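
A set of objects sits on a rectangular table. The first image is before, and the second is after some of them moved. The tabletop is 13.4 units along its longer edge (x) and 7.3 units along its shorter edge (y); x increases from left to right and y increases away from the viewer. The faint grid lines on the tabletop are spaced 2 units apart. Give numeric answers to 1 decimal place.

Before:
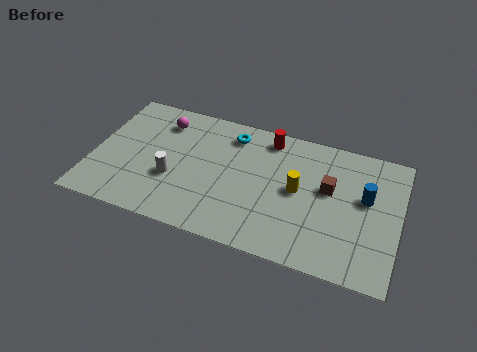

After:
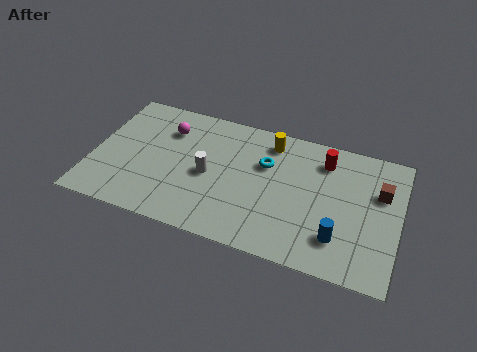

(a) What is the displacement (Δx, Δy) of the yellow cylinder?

(-1.4, 2.3)

The yellow cylinder was at about (9.0, 3.8) and moved to about (7.6, 6.1).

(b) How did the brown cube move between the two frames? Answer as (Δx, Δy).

(2.2, 0.5)

The brown cube was at about (10.3, 4.3) and moved to about (12.5, 4.8).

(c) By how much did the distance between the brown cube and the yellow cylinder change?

+3.7

The distance was about 1.4 in the first image and 5.1 in the second, so they moved 3.7 units further apart.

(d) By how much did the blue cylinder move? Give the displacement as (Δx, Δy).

(-1.0, -2.5)

From the two frames, the blue cylinder sits at roughly (11.9, 4.3) before and (10.9, 1.8) after.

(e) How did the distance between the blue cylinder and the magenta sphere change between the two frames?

-0.6

The distance was about 9.2 in the first image and 8.6 in the second, so they moved 0.6 units closer together.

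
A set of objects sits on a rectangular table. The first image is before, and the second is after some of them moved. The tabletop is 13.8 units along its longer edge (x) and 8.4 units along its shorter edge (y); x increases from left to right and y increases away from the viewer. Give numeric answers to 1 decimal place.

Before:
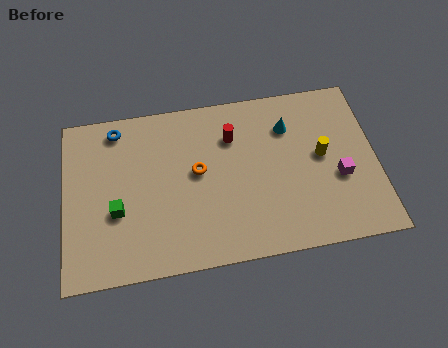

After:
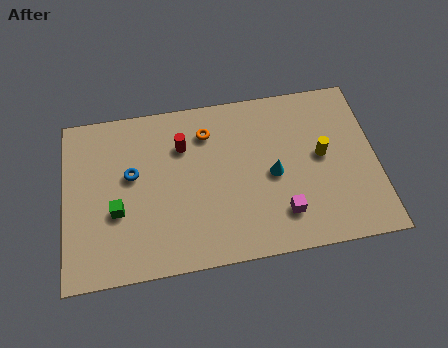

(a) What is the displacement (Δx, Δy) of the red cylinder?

(-2.2, -0.1)

From the two frames, the red cylinder sits at roughly (7.5, 6.1) before and (5.3, 6.0) after.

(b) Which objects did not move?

the yellow cylinder and the green cube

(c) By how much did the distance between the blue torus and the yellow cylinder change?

-1.0

Before: roughly 9.4 units apart; after: 8.4. That's 1.0 units closer together.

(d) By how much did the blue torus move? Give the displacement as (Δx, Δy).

(0.6, -2.4)

The blue torus started near (2.4, 7.3) and ended near (3.0, 4.9).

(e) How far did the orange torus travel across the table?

2.0

From (5.9, 4.6) to (6.4, 6.5), the orange torus covered √(0.5² + 1.9²) ≈ 2.0 units.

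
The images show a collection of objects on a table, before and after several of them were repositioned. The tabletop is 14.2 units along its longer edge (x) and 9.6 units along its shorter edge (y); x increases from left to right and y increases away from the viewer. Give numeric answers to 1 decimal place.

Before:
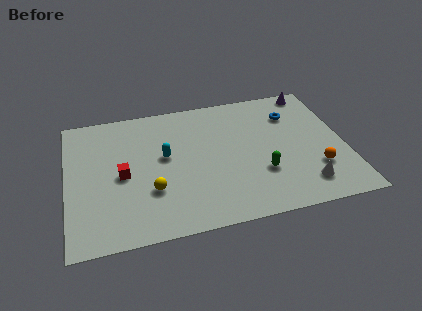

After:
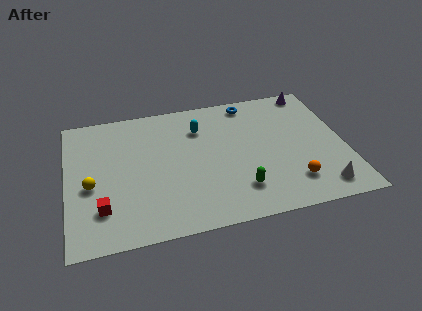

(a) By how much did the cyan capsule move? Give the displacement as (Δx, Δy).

(1.9, 1.7)

From the two frames, the cyan capsule sits at roughly (5.0, 5.4) before and (6.9, 7.1) after.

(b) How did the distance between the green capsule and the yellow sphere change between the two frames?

+2.0

Before: roughly 5.6 units apart; after: 7.6. That's 2.0 units further apart.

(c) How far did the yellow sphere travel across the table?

3.2

From (4.2, 3.1) to (1.2, 4.1), the yellow sphere covered √(3.0² + 1.0²) ≈ 3.2 units.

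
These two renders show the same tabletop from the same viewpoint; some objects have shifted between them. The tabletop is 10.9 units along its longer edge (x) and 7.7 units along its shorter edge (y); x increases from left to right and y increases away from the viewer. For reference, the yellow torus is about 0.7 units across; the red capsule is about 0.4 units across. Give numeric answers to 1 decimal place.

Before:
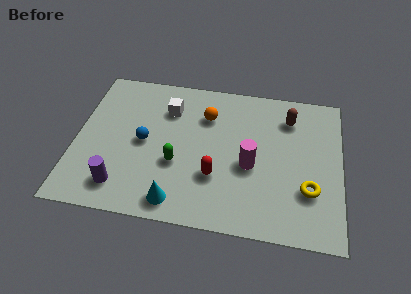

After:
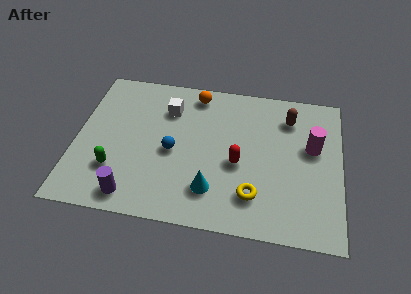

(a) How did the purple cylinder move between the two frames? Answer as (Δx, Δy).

(0.5, -0.4)

From the two frames, the purple cylinder sits at roughly (2.0, 1.4) before and (2.5, 1.0) after.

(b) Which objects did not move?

the white cube and the brown capsule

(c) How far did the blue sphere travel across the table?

1.2

From (2.8, 3.8) to (4.0, 3.5), the blue sphere covered √(1.2² + 0.3²) ≈ 1.2 units.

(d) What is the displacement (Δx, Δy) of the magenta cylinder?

(2.5, 1.3)

The magenta cylinder was at about (7.2, 3.3) and moved to about (9.7, 4.6).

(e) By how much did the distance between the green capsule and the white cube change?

+1.2

The distance was about 2.8 in the first image and 4.0 in the second, so they moved 1.2 units further apart.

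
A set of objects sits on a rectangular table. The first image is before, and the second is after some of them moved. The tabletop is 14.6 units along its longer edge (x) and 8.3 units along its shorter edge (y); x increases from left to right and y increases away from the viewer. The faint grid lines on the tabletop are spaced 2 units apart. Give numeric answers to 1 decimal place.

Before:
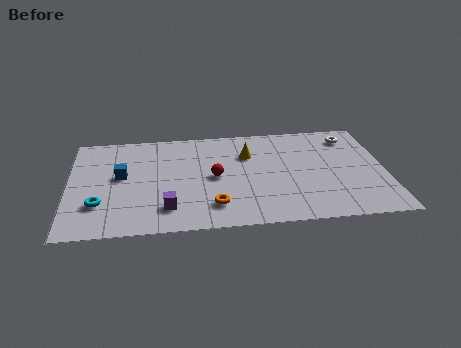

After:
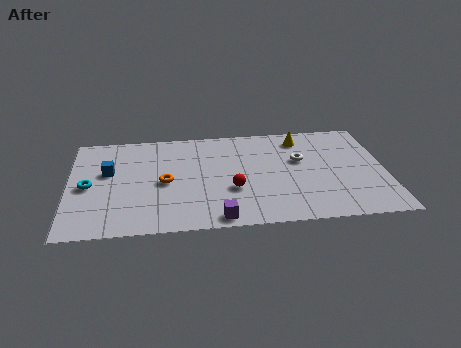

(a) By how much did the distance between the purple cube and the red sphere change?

-0.9

The distance was about 3.2 in the first image and 2.3 in the second, so they moved 0.9 units closer together.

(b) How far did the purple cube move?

2.5

From (4.5, 1.8) to (6.8, 0.8), the purple cube covered √(2.3² + 1.0²) ≈ 2.5 units.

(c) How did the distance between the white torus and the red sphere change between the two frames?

-3.1

Before: roughly 6.9 units apart; after: 3.8. That's 3.1 units closer together.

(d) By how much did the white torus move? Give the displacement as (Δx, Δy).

(-2.4, -1.7)

From the two frames, the white torus sits at roughly (13.1, 6.8) before and (10.7, 5.1) after.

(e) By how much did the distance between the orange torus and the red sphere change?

+0.9

Before: roughly 2.3 units apart; after: 3.2. That's 0.9 units further apart.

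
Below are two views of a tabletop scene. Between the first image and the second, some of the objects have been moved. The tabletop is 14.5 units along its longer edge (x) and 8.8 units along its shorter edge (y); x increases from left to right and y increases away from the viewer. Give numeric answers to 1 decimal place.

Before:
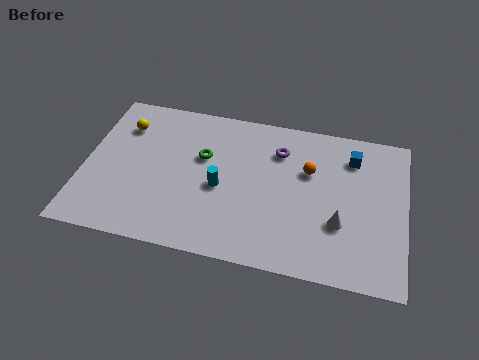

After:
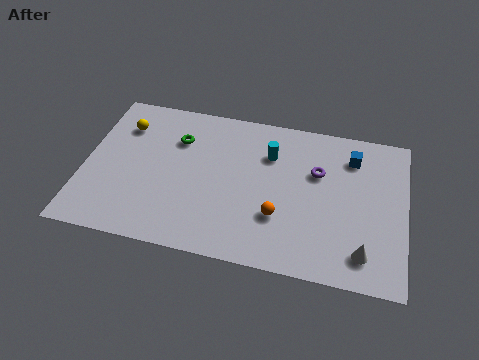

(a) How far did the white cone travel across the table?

1.8

The white cone was near (11.6, 3.0) before and (12.7, 1.6) after, so it travelled √(1.1² + 1.4²) ≈ 1.8 units.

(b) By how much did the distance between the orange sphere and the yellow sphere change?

-0.3

The distance was about 8.5 in the first image and 8.2 in the second, so they moved 0.3 units closer together.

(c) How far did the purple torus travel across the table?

2.0

The purple torus was near (8.7, 6.6) before and (10.5, 5.7) after, so it travelled √(1.8² + 0.9²) ≈ 2.0 units.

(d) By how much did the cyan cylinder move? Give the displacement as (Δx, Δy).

(2.1, 2.4)

The cyan cylinder was at about (6.2, 3.9) and moved to about (8.3, 6.3).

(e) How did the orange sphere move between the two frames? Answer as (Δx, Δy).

(-1.2, -2.9)

The orange sphere was at about (10.1, 5.7) and moved to about (8.9, 2.8).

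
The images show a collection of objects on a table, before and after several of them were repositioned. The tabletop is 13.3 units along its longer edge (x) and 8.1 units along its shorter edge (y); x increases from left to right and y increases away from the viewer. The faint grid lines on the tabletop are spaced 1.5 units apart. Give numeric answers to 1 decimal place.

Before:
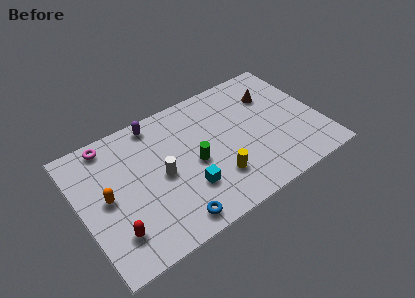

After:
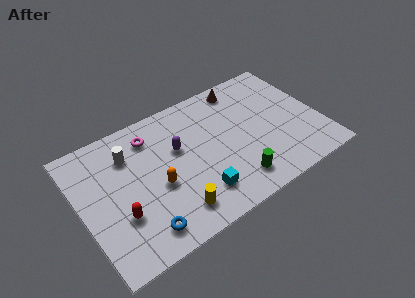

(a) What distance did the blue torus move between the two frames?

1.6

From (4.5, 1.0) to (2.9, 1.3), the blue torus covered √(1.6² + 0.3²) ≈ 1.6 units.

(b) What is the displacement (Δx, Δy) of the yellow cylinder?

(-2.5, -0.7)

The yellow cylinder was at about (7.2, 2.2) and moved to about (4.7, 1.5).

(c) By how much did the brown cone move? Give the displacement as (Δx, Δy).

(-1.5, 1.3)

The brown cone was at about (11.0, 5.8) and moved to about (9.5, 7.1).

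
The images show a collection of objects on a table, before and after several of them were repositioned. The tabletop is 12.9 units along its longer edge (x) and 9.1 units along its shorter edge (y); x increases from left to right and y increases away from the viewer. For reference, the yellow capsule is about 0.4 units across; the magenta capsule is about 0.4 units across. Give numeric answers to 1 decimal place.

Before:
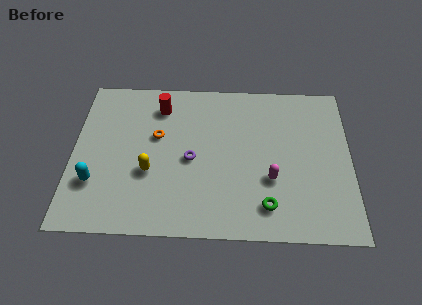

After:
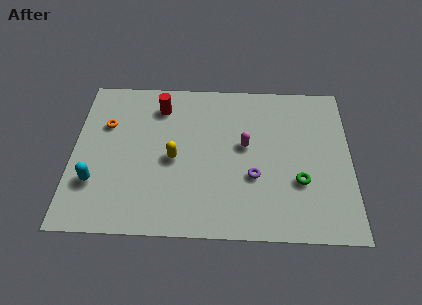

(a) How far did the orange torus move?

2.5

From (3.9, 5.5) to (1.5, 6.1), the orange torus covered √(2.4² + 0.6²) ≈ 2.5 units.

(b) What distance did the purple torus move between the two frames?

3.0

From (5.5, 4.2) to (8.4, 3.3), the purple torus covered √(2.9² + 0.9²) ≈ 3.0 units.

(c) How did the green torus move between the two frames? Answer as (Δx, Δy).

(1.5, 1.4)

The green torus started near (9.0, 1.7) and ended near (10.5, 3.1).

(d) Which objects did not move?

the red cylinder and the cyan capsule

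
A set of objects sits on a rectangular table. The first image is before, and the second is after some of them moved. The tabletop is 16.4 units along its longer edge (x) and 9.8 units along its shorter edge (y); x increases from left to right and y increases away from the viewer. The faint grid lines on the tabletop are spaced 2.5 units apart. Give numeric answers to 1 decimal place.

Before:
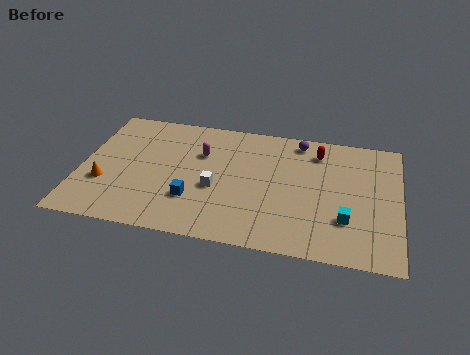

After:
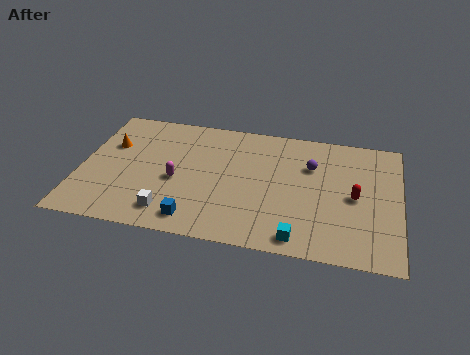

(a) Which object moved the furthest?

the red capsule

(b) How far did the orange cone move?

3.1

The orange cone moved from about (1.3, 3.3) to (1.4, 6.4), a distance of √(0.1² + 3.1²) ≈ 3.1.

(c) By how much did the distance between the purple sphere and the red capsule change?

+1.8

The distance was about 1.2 in the first image and 3.0 in the second, so they moved 1.8 units further apart.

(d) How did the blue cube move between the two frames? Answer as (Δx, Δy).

(0.2, -1.5)

The blue cube was at about (5.9, 2.9) and moved to about (6.1, 1.4).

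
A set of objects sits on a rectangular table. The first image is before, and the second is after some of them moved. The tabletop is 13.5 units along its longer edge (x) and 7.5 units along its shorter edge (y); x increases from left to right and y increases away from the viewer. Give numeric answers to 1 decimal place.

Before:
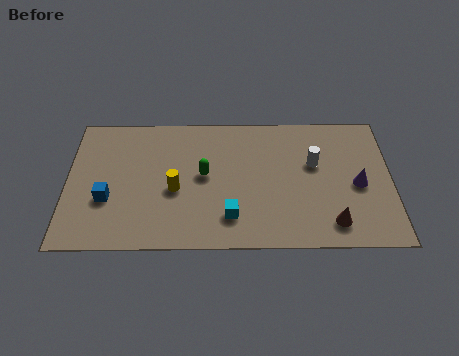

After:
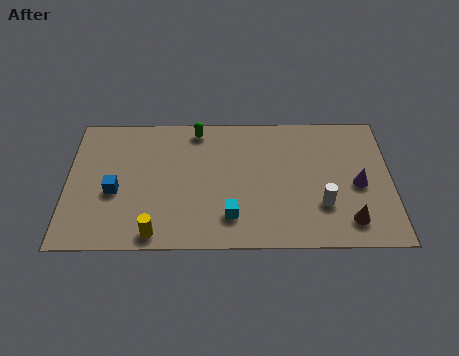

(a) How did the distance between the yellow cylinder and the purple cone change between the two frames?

+1.2

The distance was about 7.6 in the first image and 8.8 in the second, so they moved 1.2 units further apart.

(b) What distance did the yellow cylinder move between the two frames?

2.5

The yellow cylinder moved from about (4.5, 3.2) to (3.7, 0.8), a distance of √(0.8² + 2.4²) ≈ 2.5.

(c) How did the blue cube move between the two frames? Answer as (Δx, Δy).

(0.3, 0.4)

The blue cube started near (1.7, 2.7) and ended near (2.0, 3.1).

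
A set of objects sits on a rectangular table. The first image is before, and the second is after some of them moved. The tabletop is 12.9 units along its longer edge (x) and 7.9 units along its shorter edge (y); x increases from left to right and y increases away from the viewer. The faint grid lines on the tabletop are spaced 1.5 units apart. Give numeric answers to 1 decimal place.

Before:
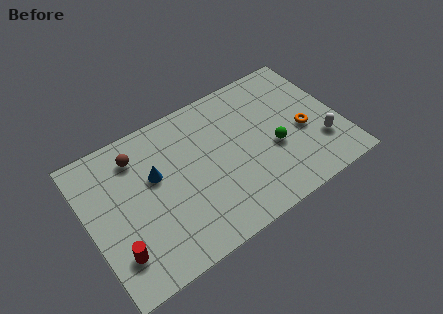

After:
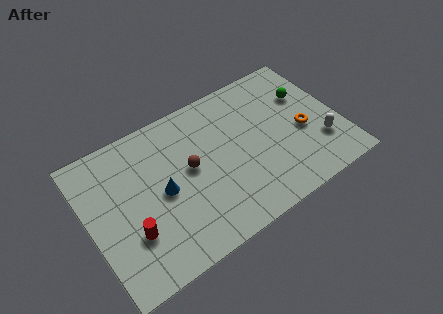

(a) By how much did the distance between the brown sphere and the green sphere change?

-0.9

They were about 7.3 units apart before and 6.4 after — 0.9 units closer together.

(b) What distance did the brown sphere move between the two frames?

3.1

The brown sphere was near (2.8, 6.3) before and (5.2, 4.3) after, so it travelled √(2.4² + 2.0²) ≈ 3.1 units.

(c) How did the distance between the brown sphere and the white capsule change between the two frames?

-3.0

They were about 9.8 units apart before and 6.8 after — 3.0 units closer together.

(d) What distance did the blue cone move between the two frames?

1.0

The blue cone was near (3.5, 4.8) before and (3.7, 3.8) after, so it travelled √(0.2² + 1.0²) ≈ 1.0 units.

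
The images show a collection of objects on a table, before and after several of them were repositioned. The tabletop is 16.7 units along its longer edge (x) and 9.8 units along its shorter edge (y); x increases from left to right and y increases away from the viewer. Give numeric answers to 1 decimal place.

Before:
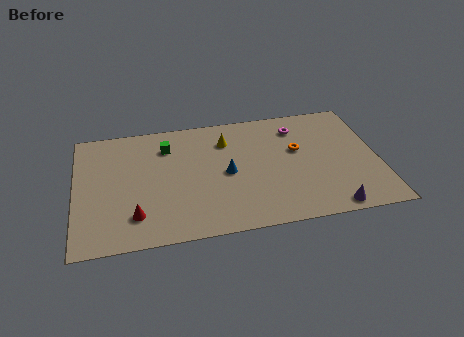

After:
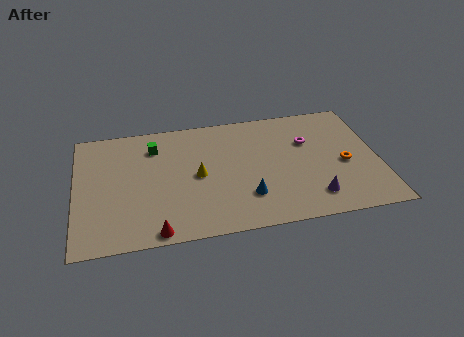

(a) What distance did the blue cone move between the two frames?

2.3

The blue cone was near (8.3, 4.7) before and (9.3, 2.6) after, so it travelled √(1.0² + 2.1²) ≈ 2.3 units.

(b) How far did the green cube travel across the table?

0.7

The green cube was near (5.1, 7.5) before and (4.4, 7.6) after, so it travelled √(0.7² + 0.1²) ≈ 0.7 units.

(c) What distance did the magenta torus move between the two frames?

1.4

The magenta torus was near (12.4, 7.8) before and (12.9, 6.5) after, so it travelled √(0.5² + 1.3²) ≈ 1.4 units.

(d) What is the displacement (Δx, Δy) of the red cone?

(1.1, -1.4)

The red cone started near (3.2, 2.2) and ended near (4.3, 0.8).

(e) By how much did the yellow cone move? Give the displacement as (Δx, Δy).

(-1.7, -2.6)

From the two frames, the yellow cone sits at roughly (8.4, 7.4) before and (6.7, 4.8) after.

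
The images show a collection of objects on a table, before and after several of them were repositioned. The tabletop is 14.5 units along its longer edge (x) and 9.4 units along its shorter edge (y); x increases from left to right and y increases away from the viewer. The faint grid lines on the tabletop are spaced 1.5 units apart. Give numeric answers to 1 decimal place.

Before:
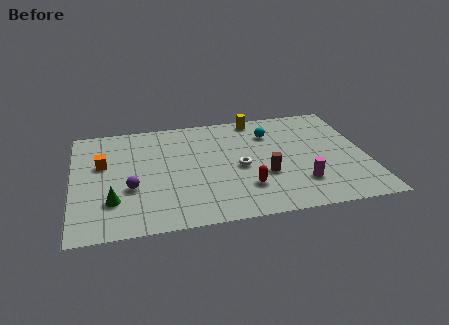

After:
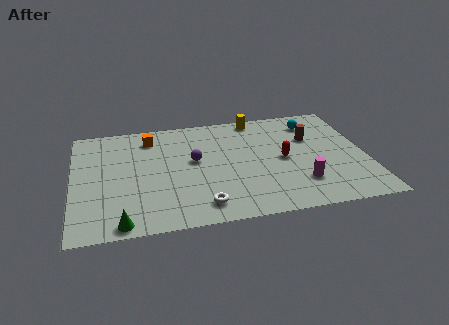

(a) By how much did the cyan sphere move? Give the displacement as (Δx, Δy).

(2.2, 0.6)

The cyan sphere was at about (9.9, 7.0) and moved to about (12.1, 7.6).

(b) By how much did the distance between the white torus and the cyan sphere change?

+5.3

The distance was about 3.2 in the first image and 8.5 in the second, so they moved 5.3 units further apart.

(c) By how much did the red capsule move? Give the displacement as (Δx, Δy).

(2.0, 2.1)

From the two frames, the red capsule sits at roughly (8.4, 2.5) before and (10.4, 4.6) after.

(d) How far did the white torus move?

3.4

From (8.2, 4.3) to (6.2, 1.5), the white torus covered √(2.0² + 2.8²) ≈ 3.4 units.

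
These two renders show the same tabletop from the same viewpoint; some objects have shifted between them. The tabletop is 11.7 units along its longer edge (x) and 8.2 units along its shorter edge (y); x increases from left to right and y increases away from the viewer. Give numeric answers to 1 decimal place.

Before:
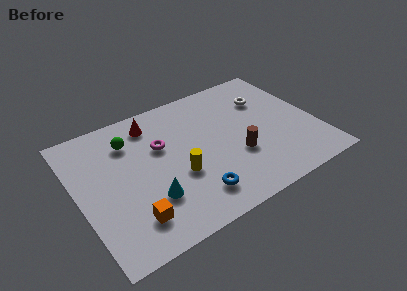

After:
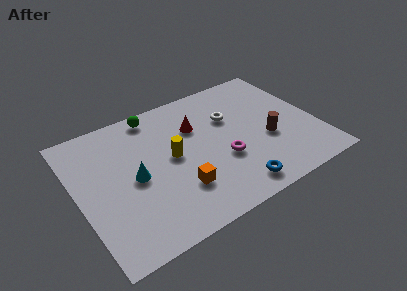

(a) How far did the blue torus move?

2.0

The blue torus moved from about (5.2, 1.6) to (7.1, 1.1), a distance of √(1.9² + 0.5²) ≈ 2.0.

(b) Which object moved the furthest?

the magenta torus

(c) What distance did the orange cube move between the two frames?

2.5

The orange cube moved from about (2.2, 1.7) to (4.6, 2.3), a distance of √(2.4² + 0.6²) ≈ 2.5.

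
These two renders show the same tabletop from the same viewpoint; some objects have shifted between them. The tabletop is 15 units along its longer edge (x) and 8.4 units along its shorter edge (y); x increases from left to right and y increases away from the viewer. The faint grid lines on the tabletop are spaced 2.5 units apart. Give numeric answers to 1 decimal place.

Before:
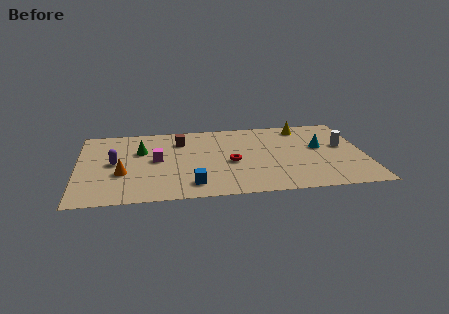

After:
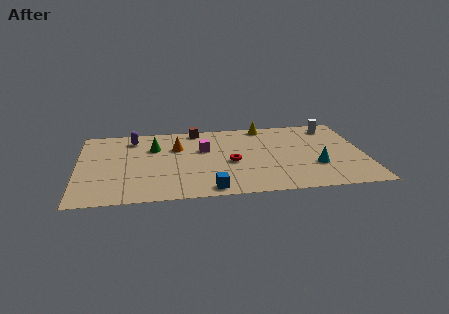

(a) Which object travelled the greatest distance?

the orange cone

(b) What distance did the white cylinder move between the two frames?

2.3

The white cylinder was near (13.9, 4.8) before and (13.5, 7.1) after, so it travelled √(0.4² + 2.3²) ≈ 2.3 units.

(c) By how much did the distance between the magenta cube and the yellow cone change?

-4.3

They were about 8.3 units apart before and 4.0 after — 4.3 units closer together.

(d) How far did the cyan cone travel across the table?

2.0

The cyan cone moved from about (12.7, 4.8) to (12.4, 2.8), a distance of √(0.3² + 2.0²) ≈ 2.0.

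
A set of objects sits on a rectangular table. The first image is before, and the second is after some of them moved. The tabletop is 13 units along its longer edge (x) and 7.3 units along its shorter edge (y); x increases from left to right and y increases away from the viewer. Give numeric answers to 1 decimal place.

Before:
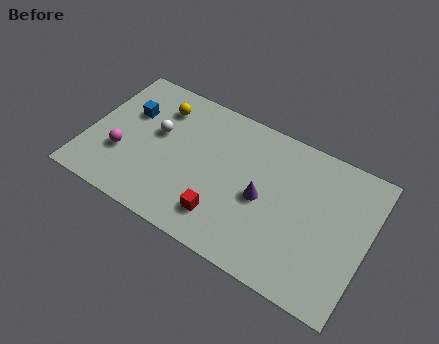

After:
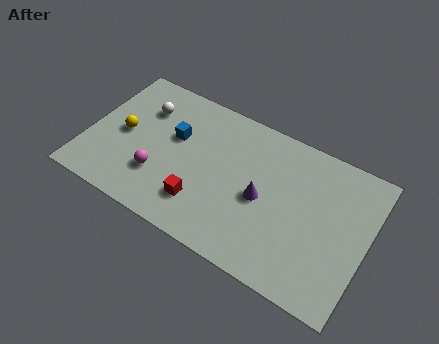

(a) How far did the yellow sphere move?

2.5

The yellow sphere was near (3.0, 5.7) before and (1.6, 3.6) after, so it travelled √(1.4² + 2.1²) ≈ 2.5 units.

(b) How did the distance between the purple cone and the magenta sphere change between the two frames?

-1.7

They were about 6.6 units apart before and 4.9 after — 1.7 units closer together.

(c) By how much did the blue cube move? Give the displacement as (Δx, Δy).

(2.2, -0.3)

The blue cube started near (1.7, 4.8) and ended near (3.9, 4.5).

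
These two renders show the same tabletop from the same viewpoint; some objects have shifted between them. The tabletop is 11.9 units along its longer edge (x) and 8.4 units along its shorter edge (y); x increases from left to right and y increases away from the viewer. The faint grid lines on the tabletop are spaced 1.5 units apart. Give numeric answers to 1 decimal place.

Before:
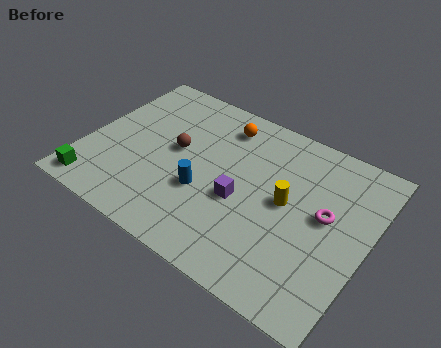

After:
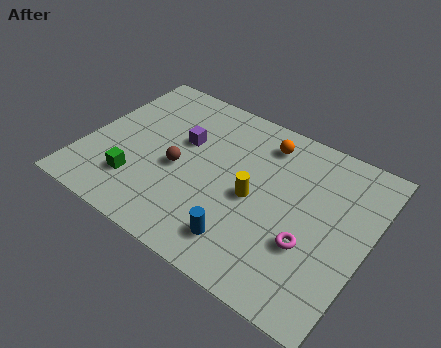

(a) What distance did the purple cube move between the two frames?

3.3

The purple cube was near (6.7, 3.5) before and (3.9, 5.2) after, so it travelled √(2.8² + 1.7²) ≈ 3.3 units.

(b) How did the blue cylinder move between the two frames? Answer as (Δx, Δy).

(2.0, -1.5)

From the two frames, the blue cylinder sits at roughly (5.2, 3.1) before and (7.2, 1.6) after.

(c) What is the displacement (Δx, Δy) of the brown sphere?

(0.3, -0.9)

From the two frames, the brown sphere sits at roughly (3.7, 4.6) before and (4.0, 3.7) after.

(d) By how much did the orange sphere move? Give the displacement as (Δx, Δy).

(1.8, 0.0)

From the two frames, the orange sphere sits at roughly (5.3, 6.9) before and (7.1, 6.9) after.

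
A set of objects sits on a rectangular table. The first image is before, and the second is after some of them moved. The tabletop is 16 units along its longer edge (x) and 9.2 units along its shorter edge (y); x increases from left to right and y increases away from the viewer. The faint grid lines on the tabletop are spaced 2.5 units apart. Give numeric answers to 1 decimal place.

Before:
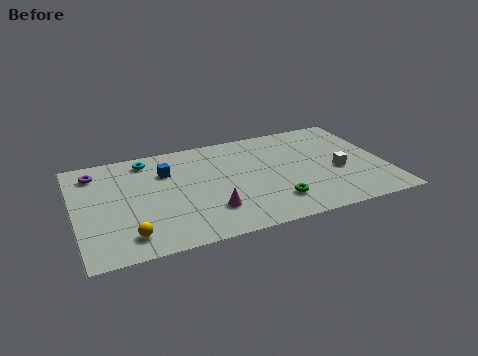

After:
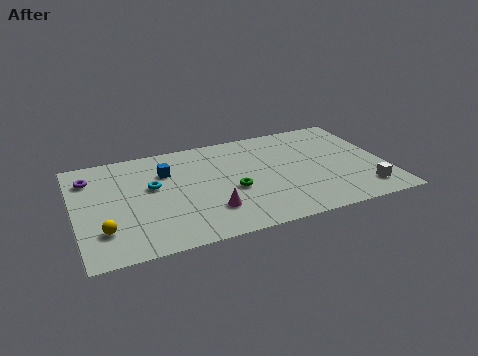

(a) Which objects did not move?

the magenta cone and the blue cube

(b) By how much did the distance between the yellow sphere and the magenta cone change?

+1.1

They were about 4.3 units apart before and 5.4 after — 1.1 units further apart.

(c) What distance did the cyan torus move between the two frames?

2.5

From (3.9, 7.9) to (4.0, 5.4), the cyan torus covered √(0.1² + 2.5²) ≈ 2.5 units.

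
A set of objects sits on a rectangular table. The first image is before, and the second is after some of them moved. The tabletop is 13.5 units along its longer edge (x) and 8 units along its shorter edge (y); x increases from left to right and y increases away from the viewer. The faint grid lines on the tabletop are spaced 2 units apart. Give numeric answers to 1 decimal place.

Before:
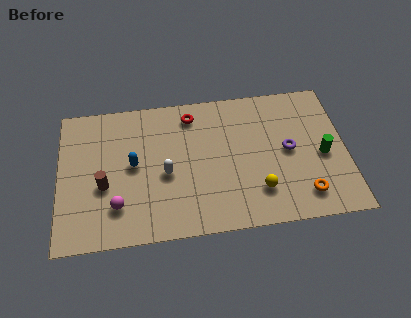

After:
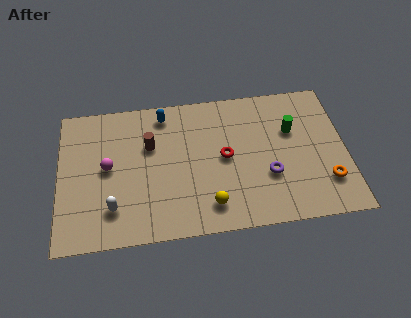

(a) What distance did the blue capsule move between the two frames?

3.1

From (3.5, 4.2) to (5.0, 6.9), the blue capsule covered √(1.5² + 2.7²) ≈ 3.1 units.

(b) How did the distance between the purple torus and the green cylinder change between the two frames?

+1.0

Before: roughly 1.7 units apart; after: 2.7. That's 1.0 units further apart.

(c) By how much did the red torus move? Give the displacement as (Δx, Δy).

(1.5, -2.6)

From the two frames, the red torus sits at roughly (6.3, 6.7) before and (7.8, 4.1) after.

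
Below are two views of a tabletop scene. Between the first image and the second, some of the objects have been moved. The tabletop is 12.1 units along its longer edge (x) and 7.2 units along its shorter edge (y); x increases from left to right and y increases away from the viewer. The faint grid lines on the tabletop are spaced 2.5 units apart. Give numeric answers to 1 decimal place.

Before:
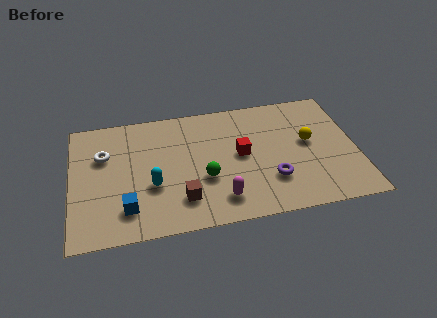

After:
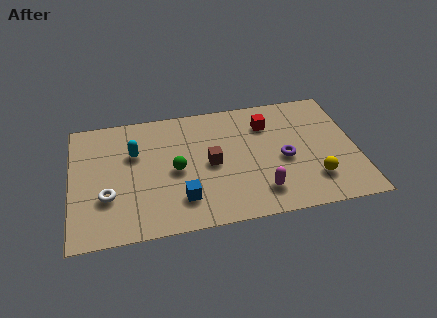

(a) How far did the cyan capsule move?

2.1

The cyan capsule was near (3.4, 2.7) before and (2.7, 4.7) after, so it travelled √(0.7² + 2.0²) ≈ 2.1 units.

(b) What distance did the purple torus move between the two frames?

1.3

The purple torus moved from about (8.4, 2.1) to (9.0, 3.2), a distance of √(0.6² + 1.1²) ≈ 1.3.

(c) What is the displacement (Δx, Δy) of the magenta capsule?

(1.7, 0.1)

From the two frames, the magenta capsule sits at roughly (6.2, 1.4) before and (7.9, 1.5) after.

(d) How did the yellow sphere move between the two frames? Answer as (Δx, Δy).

(0.1, -2.2)

The yellow sphere started near (10.1, 4.0) and ended near (10.2, 1.8).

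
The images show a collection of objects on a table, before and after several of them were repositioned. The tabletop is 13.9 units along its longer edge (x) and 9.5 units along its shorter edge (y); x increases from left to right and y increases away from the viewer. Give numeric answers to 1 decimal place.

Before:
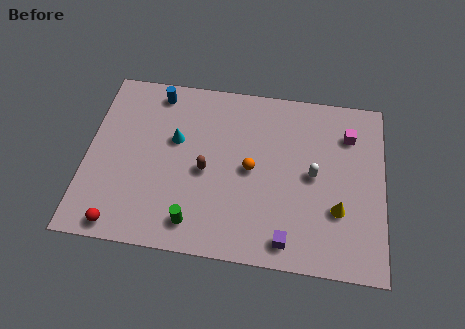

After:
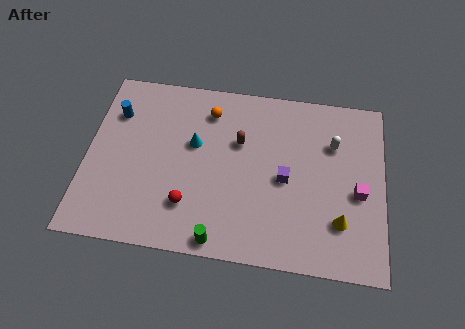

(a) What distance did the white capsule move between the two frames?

2.0

The white capsule was near (10.6, 4.8) before and (11.5, 6.6) after, so it travelled √(0.9² + 1.8²) ≈ 2.0 units.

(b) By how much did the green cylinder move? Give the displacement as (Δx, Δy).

(1.2, -0.7)

The green cylinder started near (5.2, 1.5) and ended near (6.4, 0.8).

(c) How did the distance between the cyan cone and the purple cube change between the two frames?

-2.6

They were about 7.1 units apart before and 4.5 after — 2.6 units closer together.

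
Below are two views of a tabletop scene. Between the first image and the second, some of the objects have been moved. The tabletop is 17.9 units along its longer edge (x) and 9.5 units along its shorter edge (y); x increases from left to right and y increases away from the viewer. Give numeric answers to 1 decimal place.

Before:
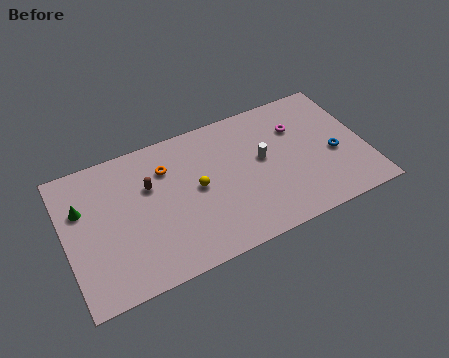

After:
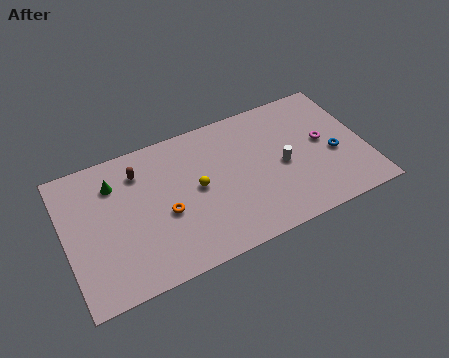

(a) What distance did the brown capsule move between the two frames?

1.3

From (5.1, 6.2) to (4.6, 7.4), the brown capsule covered √(0.5² + 1.2²) ≈ 1.3 units.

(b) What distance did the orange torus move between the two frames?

3.0

The orange torus was near (6.2, 7.0) before and (5.8, 4.0) after, so it travelled √(0.4² + 3.0²) ≈ 3.0 units.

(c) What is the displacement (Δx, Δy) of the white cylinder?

(1.1, -0.9)

From the two frames, the white cylinder sits at roughly (11.8, 5.3) before and (12.9, 4.4) after.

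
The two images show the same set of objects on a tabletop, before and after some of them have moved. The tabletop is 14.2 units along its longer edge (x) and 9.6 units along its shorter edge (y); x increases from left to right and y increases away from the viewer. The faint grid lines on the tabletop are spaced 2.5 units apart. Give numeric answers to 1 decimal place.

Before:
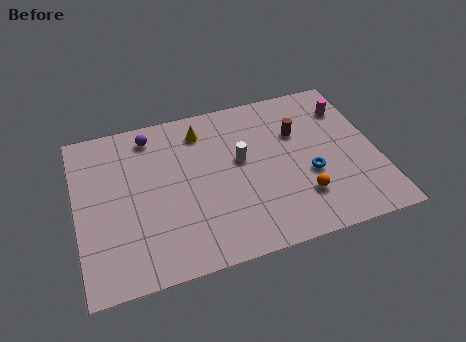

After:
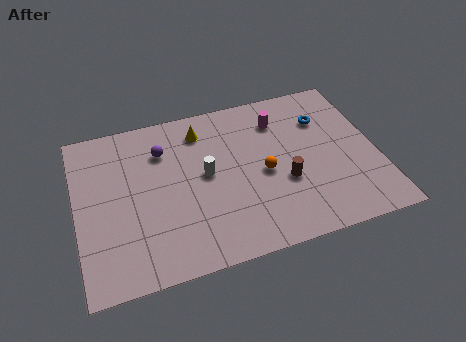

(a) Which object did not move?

the yellow cone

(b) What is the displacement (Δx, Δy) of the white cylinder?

(-1.7, -0.4)

From the two frames, the white cylinder sits at roughly (7.8, 5.5) before and (6.1, 5.1) after.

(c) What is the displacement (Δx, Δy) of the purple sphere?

(0.5, -1.1)

The purple sphere started near (3.7, 8.2) and ended near (4.2, 7.1).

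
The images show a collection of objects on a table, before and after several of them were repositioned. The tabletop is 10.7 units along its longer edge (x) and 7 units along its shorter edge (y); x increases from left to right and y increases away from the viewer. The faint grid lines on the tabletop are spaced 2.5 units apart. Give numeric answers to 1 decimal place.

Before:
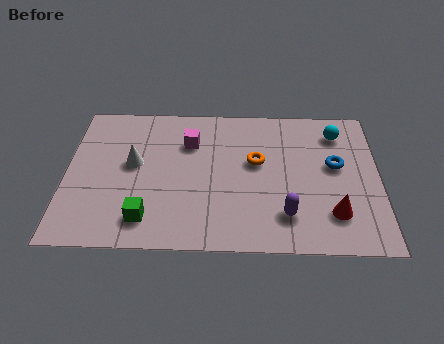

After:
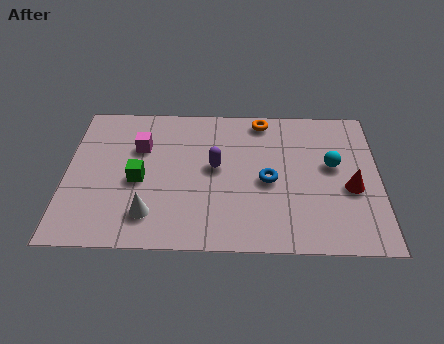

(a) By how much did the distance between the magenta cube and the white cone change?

+1.0

Before: roughly 2.2 units apart; after: 3.2. That's 1.0 units further apart.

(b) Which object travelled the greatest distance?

the purple capsule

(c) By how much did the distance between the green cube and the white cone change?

-1.0

Before: roughly 2.6 units apart; after: 1.6. That's 1.0 units closer together.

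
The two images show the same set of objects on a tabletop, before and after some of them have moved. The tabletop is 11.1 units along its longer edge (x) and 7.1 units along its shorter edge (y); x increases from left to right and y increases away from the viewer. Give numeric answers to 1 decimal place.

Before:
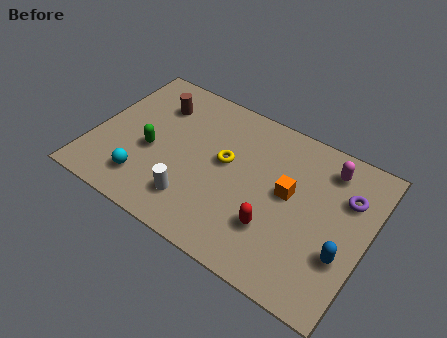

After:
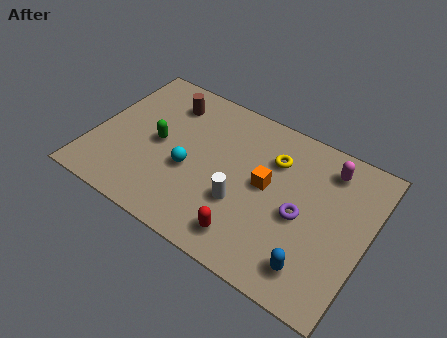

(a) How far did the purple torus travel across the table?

2.3

The purple torus moved from about (10.1, 4.9) to (8.5, 3.2), a distance of √(1.6² + 1.7²) ≈ 2.3.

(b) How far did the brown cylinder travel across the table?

0.5

The brown cylinder was near (2.2, 5.3) before and (2.6, 5.6) after, so it travelled √(0.4² + 0.3²) ≈ 0.5 units.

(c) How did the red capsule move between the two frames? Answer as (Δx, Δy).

(-0.9, -0.9)

From the two frames, the red capsule sits at roughly (7.6, 2.1) before and (6.7, 1.2) after.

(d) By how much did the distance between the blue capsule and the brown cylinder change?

-0.6

The distance was about 8.6 in the first image and 8.0 in the second, so they moved 0.6 units closer together.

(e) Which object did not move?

the magenta capsule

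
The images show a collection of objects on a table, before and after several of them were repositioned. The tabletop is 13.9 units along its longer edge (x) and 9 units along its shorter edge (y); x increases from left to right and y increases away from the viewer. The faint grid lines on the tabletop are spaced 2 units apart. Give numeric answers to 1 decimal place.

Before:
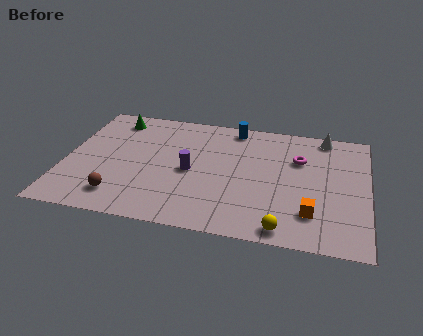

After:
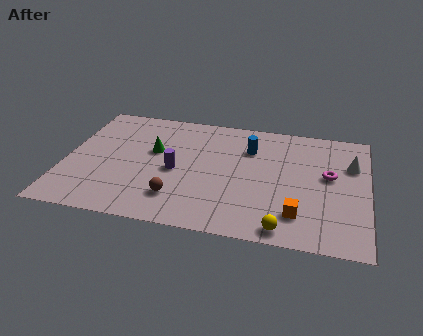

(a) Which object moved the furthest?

the green cone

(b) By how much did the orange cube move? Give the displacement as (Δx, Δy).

(-0.6, -0.2)

From the two frames, the orange cube sits at roughly (11.4, 2.2) before and (10.8, 2.0) after.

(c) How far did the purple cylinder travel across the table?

0.7

The purple cylinder was near (5.8, 4.2) before and (5.1, 4.1) after, so it travelled √(0.7² + 0.1²) ≈ 0.7 units.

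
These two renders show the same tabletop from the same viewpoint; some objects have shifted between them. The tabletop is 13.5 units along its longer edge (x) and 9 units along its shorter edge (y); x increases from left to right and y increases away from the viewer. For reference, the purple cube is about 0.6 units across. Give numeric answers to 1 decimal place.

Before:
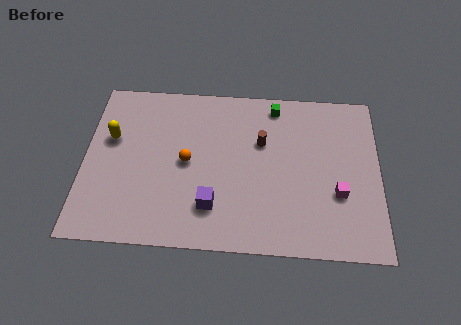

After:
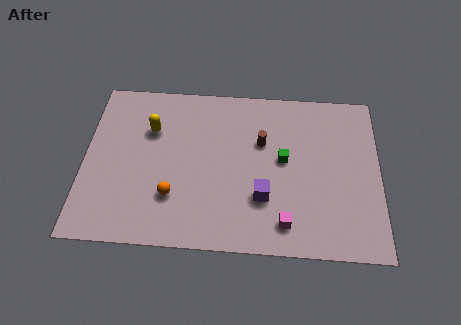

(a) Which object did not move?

the brown cylinder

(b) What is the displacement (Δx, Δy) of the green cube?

(0.4, -3.0)

The green cube started near (8.7, 7.9) and ended near (9.1, 4.9).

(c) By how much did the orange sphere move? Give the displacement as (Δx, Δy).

(-0.6, -1.9)

From the two frames, the orange sphere sits at roughly (4.7, 4.5) before and (4.1, 2.6) after.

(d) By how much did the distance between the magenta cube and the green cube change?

-2.1

They were about 5.5 units apart before and 3.4 after — 2.1 units closer together.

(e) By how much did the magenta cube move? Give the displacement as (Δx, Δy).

(-2.4, -1.7)

The magenta cube was at about (11.6, 3.2) and moved to about (9.2, 1.5).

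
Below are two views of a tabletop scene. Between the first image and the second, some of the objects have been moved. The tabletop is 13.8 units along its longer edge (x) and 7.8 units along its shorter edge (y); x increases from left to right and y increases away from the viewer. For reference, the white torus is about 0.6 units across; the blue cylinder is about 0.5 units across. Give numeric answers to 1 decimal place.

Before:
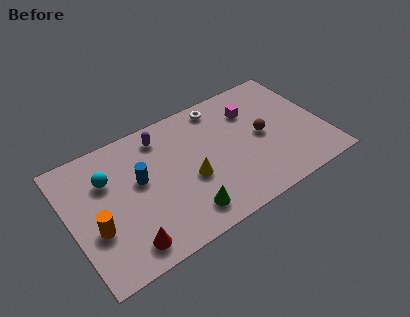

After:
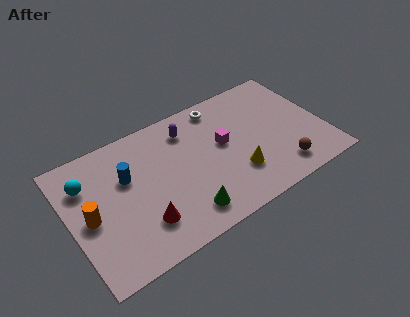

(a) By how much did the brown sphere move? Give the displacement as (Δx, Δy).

(0.6, -2.5)

From the two frames, the brown sphere sits at roughly (10.5, 3.9) before and (11.1, 1.4) after.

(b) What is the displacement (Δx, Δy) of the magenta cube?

(-1.8, -1.3)

The magenta cube started near (10.2, 5.7) and ended near (8.4, 4.4).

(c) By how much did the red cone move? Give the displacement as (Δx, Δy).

(1.0, 0.8)

From the two frames, the red cone sits at roughly (2.6, 1.2) before and (3.6, 2.0) after.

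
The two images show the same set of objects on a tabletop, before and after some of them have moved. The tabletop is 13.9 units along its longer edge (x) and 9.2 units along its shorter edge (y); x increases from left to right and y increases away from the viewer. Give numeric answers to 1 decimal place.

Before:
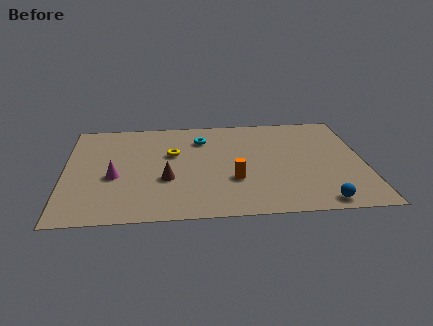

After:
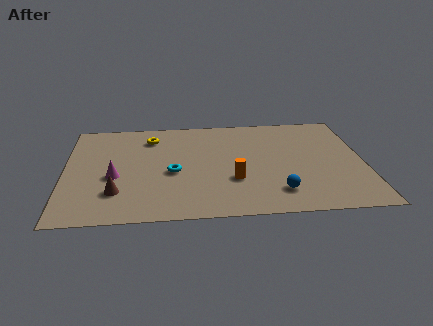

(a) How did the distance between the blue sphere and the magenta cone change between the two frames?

-2.1

They were about 9.8 units apart before and 7.7 after — 2.1 units closer together.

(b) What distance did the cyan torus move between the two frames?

3.3

From (6.4, 7.0) to (5.0, 4.0), the cyan torus covered √(1.4² + 3.0²) ≈ 3.3 units.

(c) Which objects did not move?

the magenta cone and the orange cylinder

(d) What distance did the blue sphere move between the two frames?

2.1

From (11.7, 0.9) to (9.8, 1.9), the blue sphere covered √(1.9² + 1.0²) ≈ 2.1 units.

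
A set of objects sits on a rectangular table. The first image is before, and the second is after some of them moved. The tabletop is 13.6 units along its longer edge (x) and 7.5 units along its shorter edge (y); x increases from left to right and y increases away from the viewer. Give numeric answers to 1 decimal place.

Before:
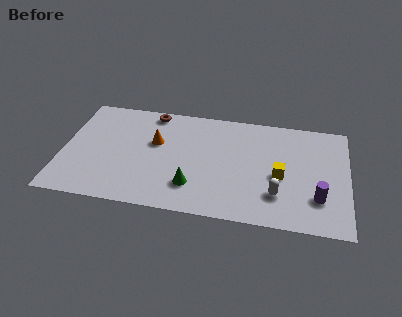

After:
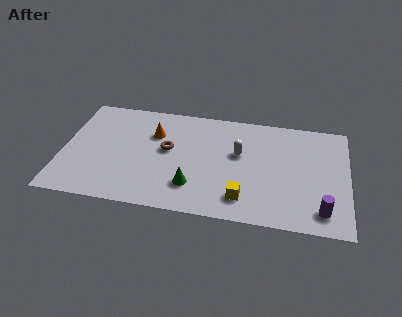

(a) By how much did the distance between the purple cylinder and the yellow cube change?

+1.5

They were about 2.2 units apart before and 3.7 after — 1.5 units further apart.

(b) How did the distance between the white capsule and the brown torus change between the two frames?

-4.4

Before: roughly 7.8 units apart; after: 3.4. That's 4.4 units closer together.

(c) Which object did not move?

the green cone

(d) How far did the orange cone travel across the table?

0.6

From (4.4, 4.6) to (4.3, 5.2), the orange cone covered √(0.1² + 0.6²) ≈ 0.6 units.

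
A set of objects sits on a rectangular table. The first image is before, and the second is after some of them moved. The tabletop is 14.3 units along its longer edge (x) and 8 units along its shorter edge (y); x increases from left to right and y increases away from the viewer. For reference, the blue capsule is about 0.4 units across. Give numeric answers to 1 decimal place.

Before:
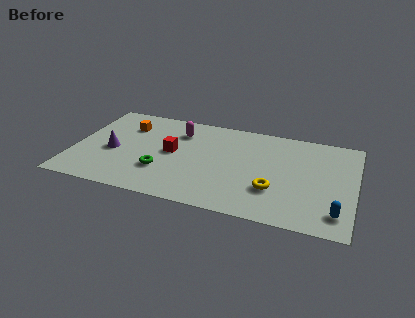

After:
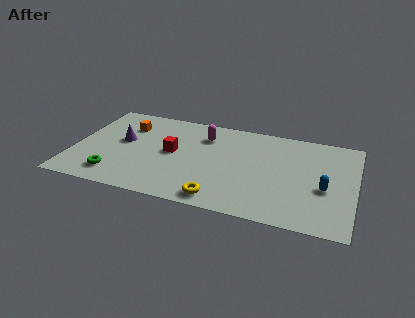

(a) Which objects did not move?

the red cube and the orange cube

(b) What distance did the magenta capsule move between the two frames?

1.3

From (5.2, 6.1) to (6.5, 6.1), the magenta capsule covered √(1.3² + 0.0²) ≈ 1.3 units.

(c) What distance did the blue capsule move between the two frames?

1.9

From (13.5, 1.5) to (12.8, 3.3), the blue capsule covered √(0.7² + 1.8²) ≈ 1.9 units.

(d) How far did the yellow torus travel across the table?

3.0

The yellow torus moved from about (10.3, 2.5) to (7.7, 1.0), a distance of √(2.6² + 1.5²) ≈ 3.0.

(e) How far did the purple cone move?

1.1

The purple cone was near (2.0, 3.5) before and (2.4, 4.5) after, so it travelled √(0.4² + 1.0²) ≈ 1.1 units.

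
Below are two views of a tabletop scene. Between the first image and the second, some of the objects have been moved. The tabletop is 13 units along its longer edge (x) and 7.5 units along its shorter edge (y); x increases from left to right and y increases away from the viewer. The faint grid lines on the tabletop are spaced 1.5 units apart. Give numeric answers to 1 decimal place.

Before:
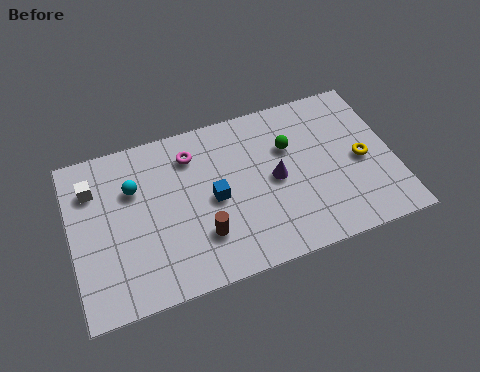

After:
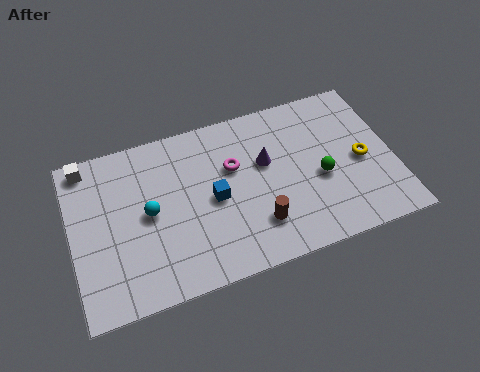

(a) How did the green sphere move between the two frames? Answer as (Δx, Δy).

(1.1, -1.8)

The green sphere was at about (8.9, 5.0) and moved to about (10.0, 3.2).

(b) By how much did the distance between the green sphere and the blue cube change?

+0.8

They were about 3.5 units apart before and 4.3 after — 0.8 units further apart.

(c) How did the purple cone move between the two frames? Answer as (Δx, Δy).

(-0.3, 0.9)

The purple cone was at about (8.2, 3.7) and moved to about (7.9, 4.6).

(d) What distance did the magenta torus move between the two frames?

1.9

From (5.0, 5.9) to (6.6, 4.8), the magenta torus covered √(1.6² + 1.1²) ≈ 1.9 units.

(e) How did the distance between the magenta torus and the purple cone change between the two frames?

-2.6

They were about 3.9 units apart before and 1.3 after — 2.6 units closer together.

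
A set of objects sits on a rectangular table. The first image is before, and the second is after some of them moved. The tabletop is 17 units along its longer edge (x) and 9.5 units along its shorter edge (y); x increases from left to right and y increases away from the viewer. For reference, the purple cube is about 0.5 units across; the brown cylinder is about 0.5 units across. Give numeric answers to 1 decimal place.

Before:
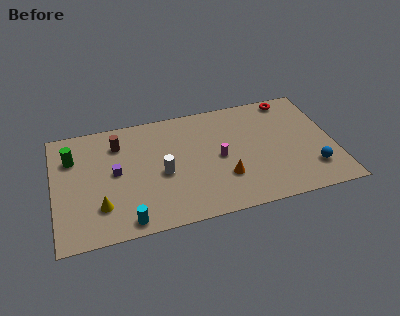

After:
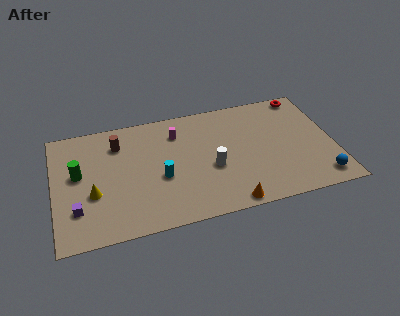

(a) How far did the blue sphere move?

1.0

From (15.5, 2.3) to (15.9, 1.4), the blue sphere covered √(0.4² + 0.9²) ≈ 1.0 units.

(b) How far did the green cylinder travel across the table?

1.4

From (1.2, 6.8) to (1.5, 5.4), the green cylinder covered √(0.3² + 1.4²) ≈ 1.4 units.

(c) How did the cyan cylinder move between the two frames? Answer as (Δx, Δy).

(2.2, 2.9)

The cyan cylinder started near (4.2, 1.0) and ended near (6.4, 3.9).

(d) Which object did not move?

the brown cylinder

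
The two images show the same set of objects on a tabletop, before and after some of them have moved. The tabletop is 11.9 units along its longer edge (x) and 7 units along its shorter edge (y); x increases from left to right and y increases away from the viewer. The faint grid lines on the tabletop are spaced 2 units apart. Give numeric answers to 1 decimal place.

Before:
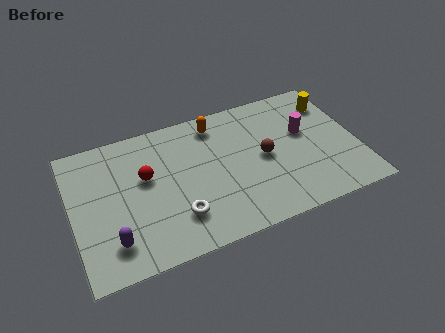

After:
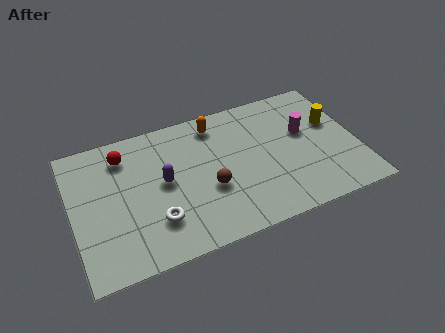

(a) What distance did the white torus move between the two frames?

0.9

From (4.2, 1.8) to (3.3, 1.9), the white torus covered √(0.9² + 0.1²) ≈ 0.9 units.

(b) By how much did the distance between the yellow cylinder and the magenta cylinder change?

-0.6

They were about 1.8 units apart before and 1.2 after — 0.6 units closer together.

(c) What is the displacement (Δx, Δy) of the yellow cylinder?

(-0.1, -1.1)

The yellow cylinder started near (11.1, 5.4) and ended near (11.0, 4.3).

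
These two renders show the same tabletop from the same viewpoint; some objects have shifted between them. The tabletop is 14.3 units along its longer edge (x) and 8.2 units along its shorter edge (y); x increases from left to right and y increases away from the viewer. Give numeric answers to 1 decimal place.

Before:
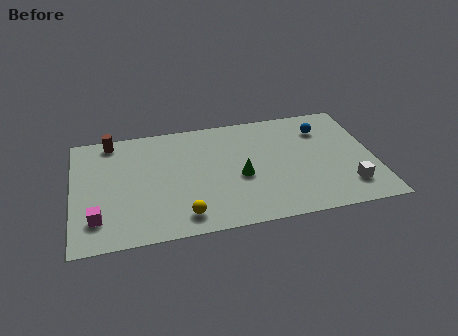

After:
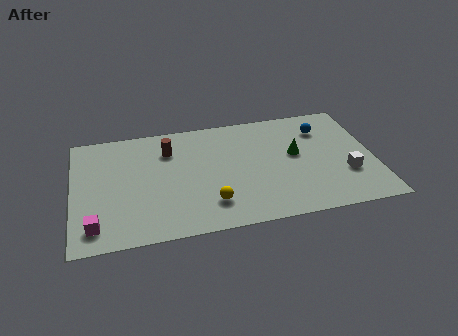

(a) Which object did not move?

the blue sphere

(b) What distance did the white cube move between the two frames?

0.9

From (12.9, 1.8) to (12.9, 2.7), the white cube covered √(0.0² + 0.9²) ≈ 0.9 units.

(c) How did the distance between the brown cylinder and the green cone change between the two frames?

-0.9

The distance was about 7.1 in the first image and 6.2 in the second, so they moved 0.9 units closer together.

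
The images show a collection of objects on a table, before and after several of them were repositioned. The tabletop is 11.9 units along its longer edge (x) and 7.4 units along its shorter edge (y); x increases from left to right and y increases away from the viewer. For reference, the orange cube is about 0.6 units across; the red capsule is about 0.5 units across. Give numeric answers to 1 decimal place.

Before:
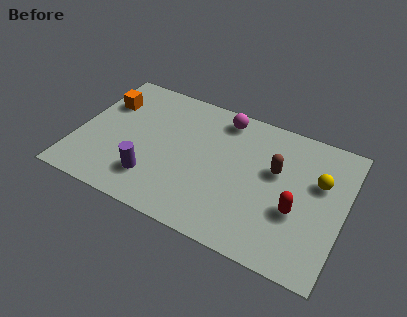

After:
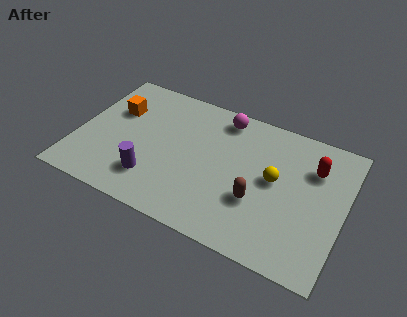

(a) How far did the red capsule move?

2.5

The red capsule moved from about (9.9, 2.8) to (10.4, 5.3), a distance of √(0.5² + 2.5²) ≈ 2.5.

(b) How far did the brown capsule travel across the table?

2.0

From (8.8, 4.5) to (8.2, 2.6), the brown capsule covered √(0.6² + 1.9²) ≈ 2.0 units.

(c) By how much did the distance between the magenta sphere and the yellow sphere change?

-1.3

The distance was about 4.8 in the first image and 3.5 in the second, so they moved 1.3 units closer together.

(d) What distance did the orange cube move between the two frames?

0.6

From (1.0, 5.2) to (1.5, 4.9), the orange cube covered √(0.5² + 0.3²) ≈ 0.6 units.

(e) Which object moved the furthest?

the red capsule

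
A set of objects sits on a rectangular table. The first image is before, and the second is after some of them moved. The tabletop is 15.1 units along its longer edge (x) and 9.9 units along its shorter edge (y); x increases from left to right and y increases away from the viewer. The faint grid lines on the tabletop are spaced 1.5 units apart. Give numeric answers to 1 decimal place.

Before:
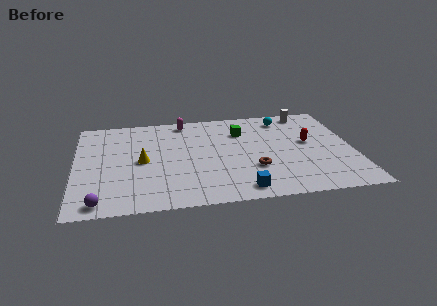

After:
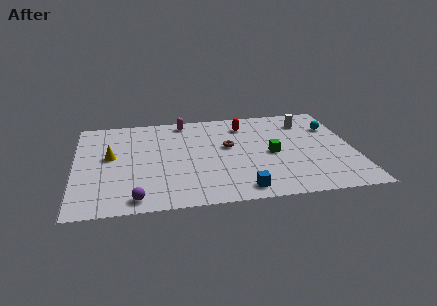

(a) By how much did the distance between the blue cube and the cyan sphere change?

+0.3

Before: roughly 7.6 units apart; after: 7.9. That's 0.3 units further apart.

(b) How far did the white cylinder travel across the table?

1.0

The white cylinder was near (12.8, 8.8) before and (12.7, 7.8) after, so it travelled √(0.1² + 1.0²) ≈ 1.0 units.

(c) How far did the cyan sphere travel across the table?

2.9

The cyan sphere moved from about (11.5, 8.3) to (14.1, 7.0), a distance of √(2.6² + 1.3²) ≈ 2.9.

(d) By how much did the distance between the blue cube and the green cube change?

-2.2

The distance was about 6.0 in the first image and 3.8 in the second, so they moved 2.2 units closer together.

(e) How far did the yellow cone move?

1.8

From (3.6, 4.8) to (1.9, 5.5), the yellow cone covered √(1.7² + 0.7²) ≈ 1.8 units.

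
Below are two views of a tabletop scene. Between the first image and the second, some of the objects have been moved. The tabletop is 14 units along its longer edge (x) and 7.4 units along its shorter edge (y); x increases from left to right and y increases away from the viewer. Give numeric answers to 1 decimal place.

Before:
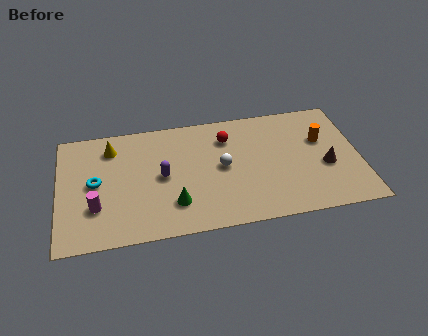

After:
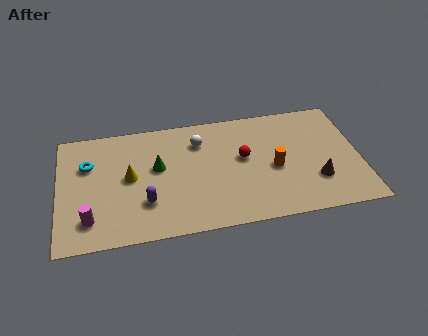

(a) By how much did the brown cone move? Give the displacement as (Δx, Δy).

(-0.5, -0.8)

The brown cone was at about (12.4, 3.0) and moved to about (11.9, 2.2).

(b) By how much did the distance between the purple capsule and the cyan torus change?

+0.7

Before: roughly 3.1 units apart; after: 3.8. That's 0.7 units further apart.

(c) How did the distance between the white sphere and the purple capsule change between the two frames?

+1.5

They were about 2.8 units apart before and 4.3 after — 1.5 units further apart.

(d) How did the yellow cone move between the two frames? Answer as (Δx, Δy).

(0.8, -2.0)

The yellow cone was at about (2.5, 5.9) and moved to about (3.3, 3.9).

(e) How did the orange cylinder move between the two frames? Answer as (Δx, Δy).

(-2.3, -1.4)

The orange cylinder was at about (12.3, 4.7) and moved to about (10.0, 3.3).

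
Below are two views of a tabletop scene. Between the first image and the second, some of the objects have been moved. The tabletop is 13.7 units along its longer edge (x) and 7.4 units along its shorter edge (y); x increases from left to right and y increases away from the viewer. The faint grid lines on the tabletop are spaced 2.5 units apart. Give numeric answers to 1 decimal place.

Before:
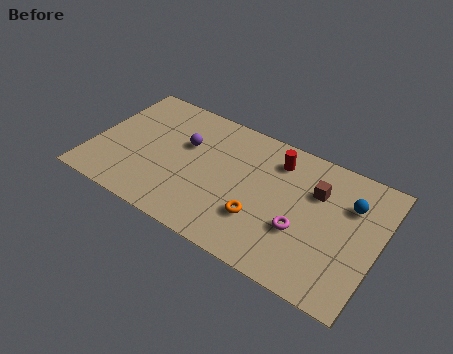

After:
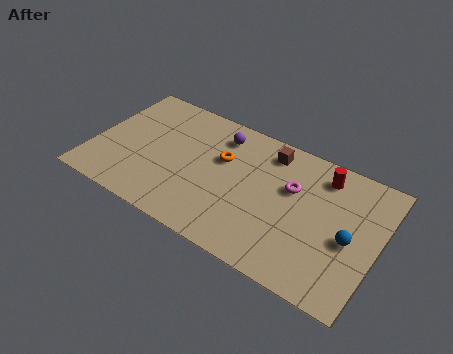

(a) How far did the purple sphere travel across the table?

2.0

From (4.3, 4.7) to (5.8, 6.0), the purple sphere covered √(1.5² + 1.3²) ≈ 2.0 units.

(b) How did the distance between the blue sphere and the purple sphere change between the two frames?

-0.8

They were about 7.9 units apart before and 7.1 after — 0.8 units closer together.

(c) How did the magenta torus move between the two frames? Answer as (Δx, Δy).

(-0.7, 2.0)

The magenta torus was at about (10.2, 2.7) and moved to about (9.5, 4.7).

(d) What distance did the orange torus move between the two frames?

3.3

The orange torus was near (8.3, 2.3) before and (6.1, 4.7) after, so it travelled √(2.2² + 2.4²) ≈ 3.3 units.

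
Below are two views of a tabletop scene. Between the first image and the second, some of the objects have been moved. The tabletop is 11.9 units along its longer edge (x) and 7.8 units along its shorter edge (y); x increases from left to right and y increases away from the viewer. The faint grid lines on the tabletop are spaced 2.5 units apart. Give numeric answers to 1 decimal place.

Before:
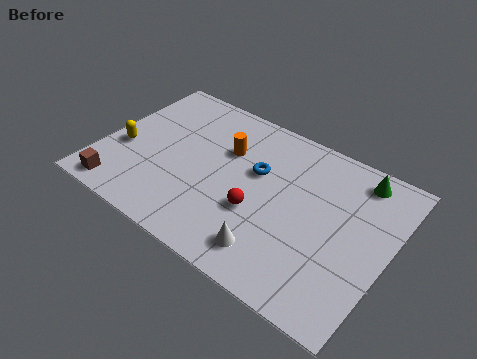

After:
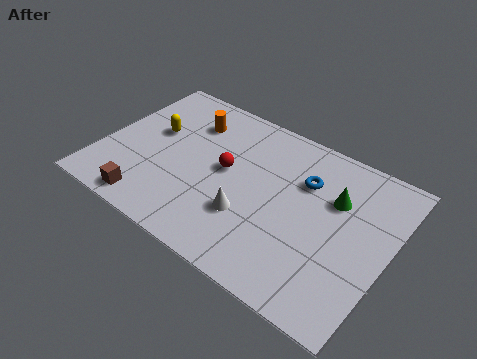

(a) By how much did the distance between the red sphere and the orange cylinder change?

-0.4

Before: roughly 2.9 units apart; after: 2.5. That's 0.4 units closer together.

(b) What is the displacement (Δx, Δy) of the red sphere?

(-1.6, 1.3)

From the two frames, the red sphere sits at roughly (6.7, 2.9) before and (5.1, 4.2) after.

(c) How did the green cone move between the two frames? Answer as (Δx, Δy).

(-0.7, -1.5)

From the two frames, the green cone sits at roughly (10.2, 6.7) before and (9.5, 5.2) after.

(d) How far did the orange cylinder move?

1.8

The orange cylinder moved from about (4.9, 5.2) to (3.2, 5.9), a distance of √(1.7² + 0.7²) ≈ 1.8.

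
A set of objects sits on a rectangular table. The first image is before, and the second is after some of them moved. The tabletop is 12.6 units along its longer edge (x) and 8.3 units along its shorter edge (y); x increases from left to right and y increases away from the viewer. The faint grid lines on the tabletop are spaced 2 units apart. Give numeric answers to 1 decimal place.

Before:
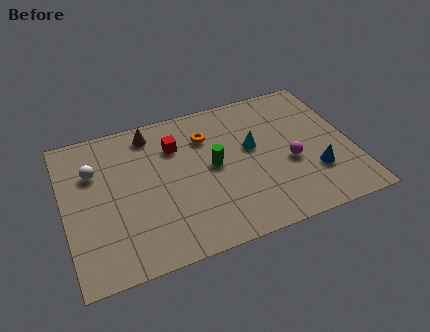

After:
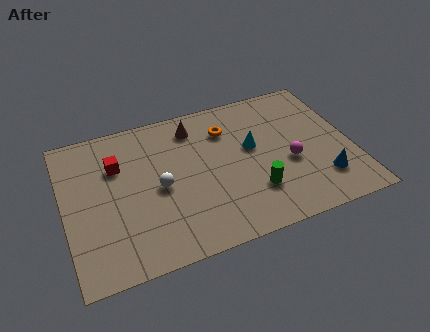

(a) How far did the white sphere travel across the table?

3.2

The white sphere moved from about (1.4, 5.7) to (4.1, 3.9), a distance of √(2.7² + 1.8²) ≈ 3.2.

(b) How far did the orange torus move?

0.9

The orange torus moved from about (6.4, 6.1) to (7.3, 6.2), a distance of √(0.9² + 0.1²) ≈ 0.9.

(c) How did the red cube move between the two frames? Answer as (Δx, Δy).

(-2.6, -0.3)

The red cube was at about (5.0, 6.0) and moved to about (2.4, 5.7).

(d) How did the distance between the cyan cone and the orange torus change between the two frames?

-0.6

The distance was about 2.3 in the first image and 1.7 in the second, so they moved 0.6 units closer together.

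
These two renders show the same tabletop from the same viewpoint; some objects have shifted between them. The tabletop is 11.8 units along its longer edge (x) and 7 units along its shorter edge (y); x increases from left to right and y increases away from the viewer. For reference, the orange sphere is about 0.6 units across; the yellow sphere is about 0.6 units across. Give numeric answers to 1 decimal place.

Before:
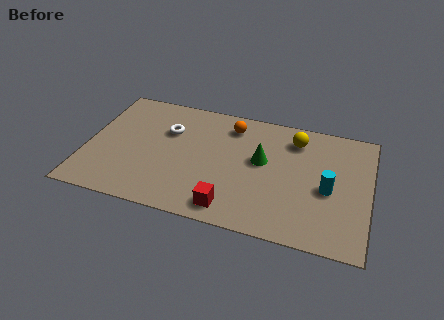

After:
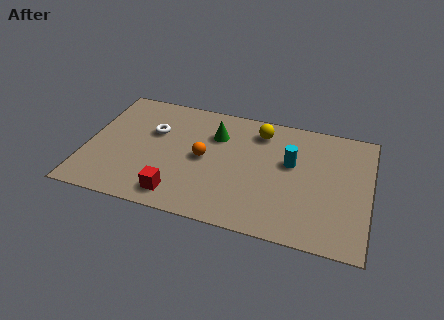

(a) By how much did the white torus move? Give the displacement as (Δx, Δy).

(-0.6, -0.2)

The white torus was at about (3.3, 4.7) and moved to about (2.7, 4.5).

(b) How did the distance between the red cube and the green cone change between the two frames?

+0.9

Before: roughly 3.2 units apart; after: 4.1. That's 0.9 units further apart.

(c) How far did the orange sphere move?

2.4

The orange sphere was near (5.9, 5.7) before and (4.9, 3.5) after, so it travelled √(1.0² + 2.2²) ≈ 2.4 units.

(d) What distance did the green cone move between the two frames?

2.2

The green cone was near (7.3, 4.0) before and (5.3, 5.0) after, so it travelled √(2.0² + 1.0²) ≈ 2.2 units.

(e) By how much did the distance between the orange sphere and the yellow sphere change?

+0.4

They were about 2.7 units apart before and 3.1 after — 0.4 units further apart.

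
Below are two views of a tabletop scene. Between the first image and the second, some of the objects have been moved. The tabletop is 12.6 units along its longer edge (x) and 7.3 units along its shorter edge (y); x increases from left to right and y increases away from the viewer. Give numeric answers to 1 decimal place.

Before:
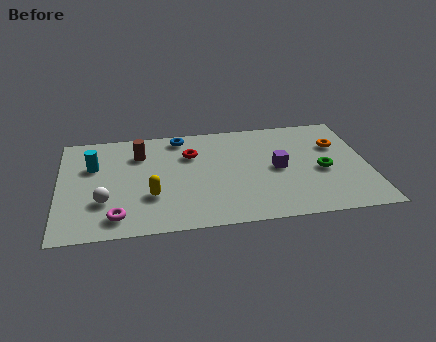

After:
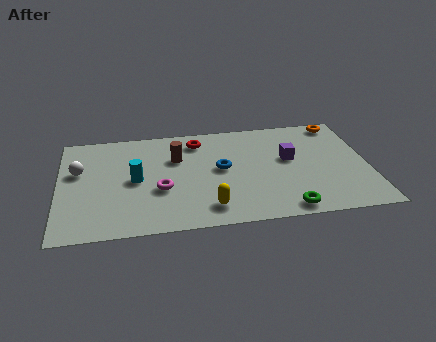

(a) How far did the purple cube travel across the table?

0.8

From (8.9, 3.6) to (9.4, 4.2), the purple cube covered √(0.5² + 0.6²) ≈ 0.8 units.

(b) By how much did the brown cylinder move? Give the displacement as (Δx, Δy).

(1.5, -0.5)

The brown cylinder started near (3.3, 5.4) and ended near (4.8, 4.9).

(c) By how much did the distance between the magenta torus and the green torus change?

-3.2

The distance was about 8.6 in the first image and 5.4 in the second, so they moved 3.2 units closer together.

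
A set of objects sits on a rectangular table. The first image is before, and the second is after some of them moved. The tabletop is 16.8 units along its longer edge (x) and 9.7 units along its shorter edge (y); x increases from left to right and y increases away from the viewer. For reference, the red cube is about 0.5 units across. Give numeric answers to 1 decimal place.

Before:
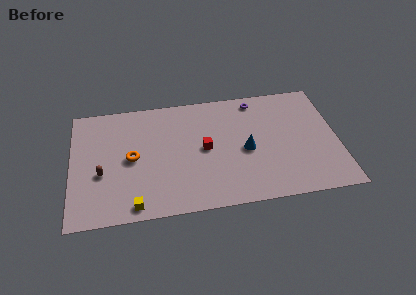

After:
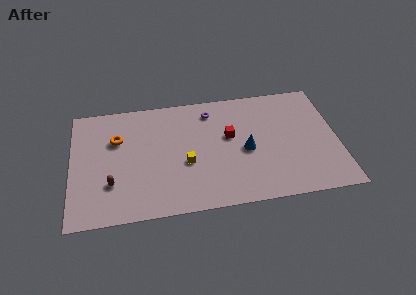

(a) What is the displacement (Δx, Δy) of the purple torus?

(-2.9, -0.5)

From the two frames, the purple torus sits at roughly (11.8, 8.5) before and (8.9, 8.0) after.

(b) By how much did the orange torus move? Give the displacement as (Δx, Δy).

(-0.9, 1.7)

From the two frames, the orange torus sits at roughly (3.8, 4.8) before and (2.9, 6.5) after.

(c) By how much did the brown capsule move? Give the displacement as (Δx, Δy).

(0.6, -0.9)

The brown capsule started near (1.9, 3.8) and ended near (2.5, 2.9).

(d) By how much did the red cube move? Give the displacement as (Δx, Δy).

(1.6, 0.8)

The red cube started near (8.4, 4.9) and ended near (10.0, 5.7).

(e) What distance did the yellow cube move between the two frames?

4.4

The yellow cube moved from about (3.9, 1.0) to (7.2, 3.9), a distance of √(3.3² + 2.9²) ≈ 4.4.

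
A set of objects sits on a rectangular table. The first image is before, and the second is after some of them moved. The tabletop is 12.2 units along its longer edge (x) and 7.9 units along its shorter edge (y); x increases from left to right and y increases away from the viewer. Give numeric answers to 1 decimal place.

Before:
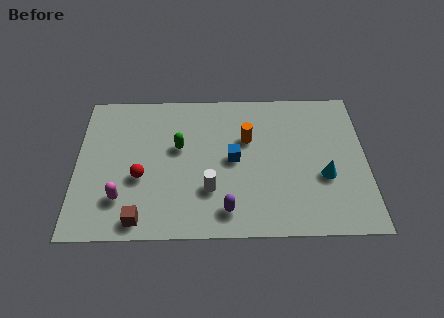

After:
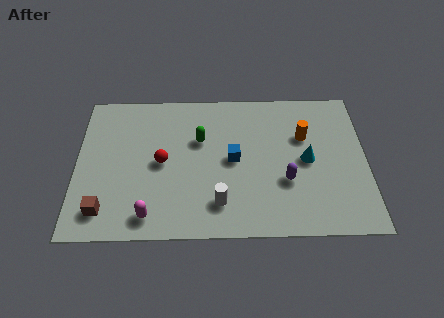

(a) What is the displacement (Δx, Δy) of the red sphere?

(0.9, 0.8)

The red sphere started near (2.7, 3.1) and ended near (3.6, 3.9).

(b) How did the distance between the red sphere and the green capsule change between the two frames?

-0.3

The distance was about 2.3 in the first image and 2.0 in the second, so they moved 0.3 units closer together.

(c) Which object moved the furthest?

the purple capsule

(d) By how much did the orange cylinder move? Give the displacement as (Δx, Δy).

(2.4, 0.1)

The orange cylinder started near (7.2, 5.1) and ended near (9.6, 5.2).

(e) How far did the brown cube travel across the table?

1.6

The brown cube moved from about (2.7, 0.9) to (1.2, 1.4), a distance of √(1.5² + 0.5²) ≈ 1.6.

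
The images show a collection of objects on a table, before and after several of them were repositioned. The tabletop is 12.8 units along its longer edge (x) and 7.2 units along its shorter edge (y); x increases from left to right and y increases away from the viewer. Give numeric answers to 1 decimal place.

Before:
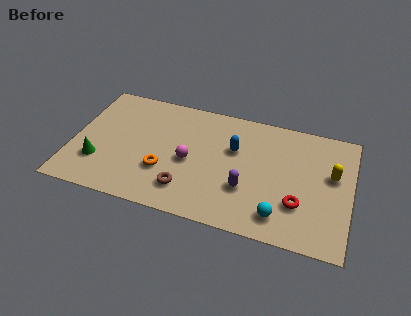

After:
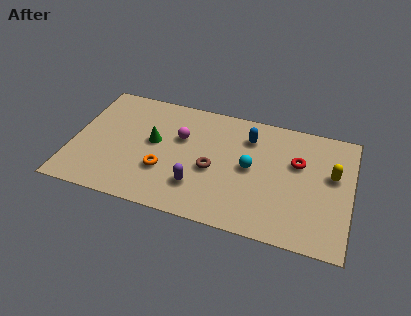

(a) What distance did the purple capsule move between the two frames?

2.3

From (8.1, 2.4) to (5.9, 1.9), the purple capsule covered √(2.2² + 0.5²) ≈ 2.3 units.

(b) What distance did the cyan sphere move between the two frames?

2.8

From (9.7, 1.3) to (8.2, 3.7), the cyan sphere covered √(1.5² + 2.4²) ≈ 2.8 units.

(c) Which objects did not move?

the orange torus and the yellow capsule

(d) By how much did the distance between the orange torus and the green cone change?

-1.3

The distance was about 3.0 in the first image and 1.7 in the second, so they moved 1.3 units closer together.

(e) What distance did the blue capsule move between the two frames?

1.1

The blue capsule moved from about (7.4, 4.6) to (8.0, 5.5), a distance of √(0.6² + 0.9²) ≈ 1.1.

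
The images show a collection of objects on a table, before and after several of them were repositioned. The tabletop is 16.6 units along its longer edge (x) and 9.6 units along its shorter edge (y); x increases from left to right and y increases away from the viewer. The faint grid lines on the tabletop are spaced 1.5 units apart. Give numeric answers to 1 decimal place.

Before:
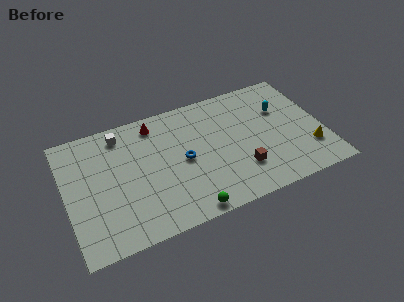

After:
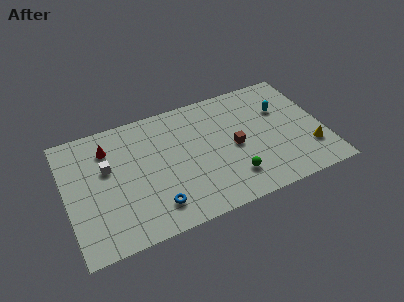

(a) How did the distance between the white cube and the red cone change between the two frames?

-0.7

They were about 2.2 units apart before and 1.5 after — 0.7 units closer together.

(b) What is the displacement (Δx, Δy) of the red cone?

(-3.1, -0.8)

From the two frames, the red cone sits at roughly (6.0, 8.2) before and (2.9, 7.4) after.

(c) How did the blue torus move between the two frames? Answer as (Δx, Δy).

(-2.1, -2.8)

The blue torus was at about (7.5, 4.7) and moved to about (5.4, 1.9).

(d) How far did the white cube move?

2.5

The white cube moved from about (3.8, 8.2) to (2.7, 5.9), a distance of √(1.1² + 2.3²) ≈ 2.5.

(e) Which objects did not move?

the yellow cone and the cyan capsule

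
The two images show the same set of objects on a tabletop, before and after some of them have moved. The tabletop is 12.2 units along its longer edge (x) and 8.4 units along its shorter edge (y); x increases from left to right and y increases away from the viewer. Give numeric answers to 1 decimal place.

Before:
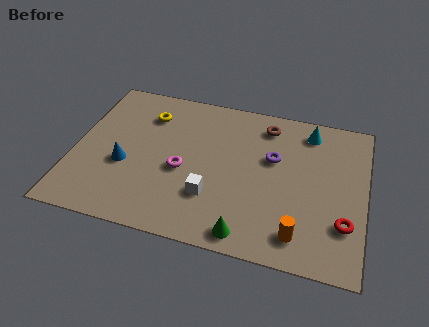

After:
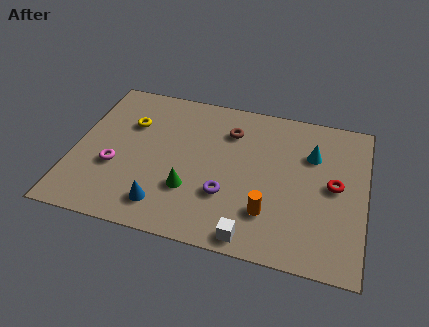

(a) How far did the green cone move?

3.0

The green cone was near (7.5, 0.9) before and (5.0, 2.6) after, so it travelled √(2.5² + 1.7²) ≈ 3.0 units.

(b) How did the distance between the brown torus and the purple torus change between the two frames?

+1.8

They were about 1.8 units apart before and 3.6 after — 1.8 units further apart.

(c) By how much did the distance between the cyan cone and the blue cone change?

-1.1

Before: roughly 8.4 units apart; after: 7.3. That's 1.1 units closer together.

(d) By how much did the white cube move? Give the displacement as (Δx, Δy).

(1.8, -1.7)

The white cube was at about (5.9, 2.5) and moved to about (7.7, 0.8).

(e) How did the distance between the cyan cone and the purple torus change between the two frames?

+2.2

Before: roughly 2.4 units apart; after: 4.6. That's 2.2 units further apart.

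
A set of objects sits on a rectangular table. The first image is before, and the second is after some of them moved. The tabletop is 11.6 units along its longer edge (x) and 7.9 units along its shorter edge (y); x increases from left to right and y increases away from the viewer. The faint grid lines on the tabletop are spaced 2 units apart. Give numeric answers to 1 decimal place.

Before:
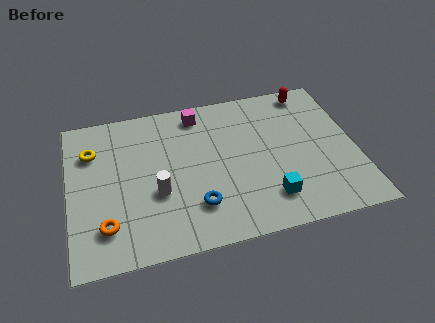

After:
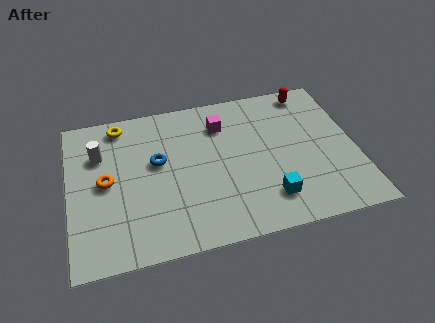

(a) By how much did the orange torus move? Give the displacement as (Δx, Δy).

(0.1, 2.2)

From the two frames, the orange torus sits at roughly (1.4, 1.8) before and (1.5, 4.0) after.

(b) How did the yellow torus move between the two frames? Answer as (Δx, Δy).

(1.2, 1.2)

The yellow torus was at about (1.0, 5.7) and moved to about (2.2, 6.9).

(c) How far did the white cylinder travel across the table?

3.3

The white cylinder moved from about (3.5, 3.0) to (1.3, 5.5), a distance of √(2.2² + 2.5²) ≈ 3.3.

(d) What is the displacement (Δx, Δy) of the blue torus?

(-1.4, 2.6)

The blue torus started near (5.0, 2.0) and ended near (3.6, 4.6).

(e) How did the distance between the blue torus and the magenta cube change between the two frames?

-1.8

Before: roughly 4.8 units apart; after: 3.0. That's 1.8 units closer together.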